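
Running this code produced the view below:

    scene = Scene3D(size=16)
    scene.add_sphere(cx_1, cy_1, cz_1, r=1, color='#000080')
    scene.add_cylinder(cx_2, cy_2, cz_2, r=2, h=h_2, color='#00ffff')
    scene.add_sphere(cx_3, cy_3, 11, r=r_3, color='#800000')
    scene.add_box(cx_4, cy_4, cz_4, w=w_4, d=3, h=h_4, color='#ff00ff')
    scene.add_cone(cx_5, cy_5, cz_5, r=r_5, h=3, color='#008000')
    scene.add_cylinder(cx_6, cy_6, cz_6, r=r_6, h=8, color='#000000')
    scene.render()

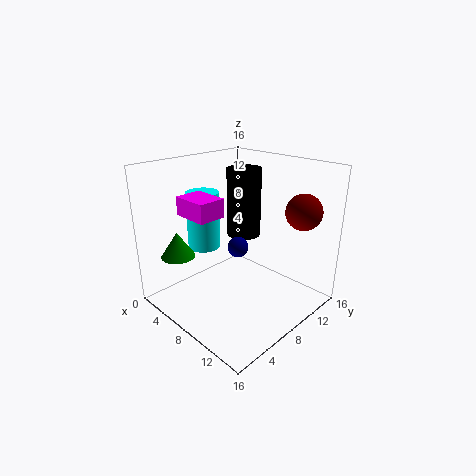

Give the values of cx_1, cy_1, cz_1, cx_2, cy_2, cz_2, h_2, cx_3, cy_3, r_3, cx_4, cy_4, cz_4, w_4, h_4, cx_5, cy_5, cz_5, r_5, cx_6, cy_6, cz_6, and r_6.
cx_1 = 11
cy_1 = 5
cz_1 = 9
cx_2 = 2
cy_2 = 8
cz_2 = 5
h_2 = 7
cx_3 = 13
cy_3 = 13
r_3 = 2
cx_4 = 4
cy_4 = 3
cz_4 = 11
w_4 = 4
h_4 = 2
cx_5 = 2
cy_5 = 4
cz_5 = 5
r_5 = 2
cx_6 = 6
cy_6 = 11
cz_6 = 7
r_6 = 2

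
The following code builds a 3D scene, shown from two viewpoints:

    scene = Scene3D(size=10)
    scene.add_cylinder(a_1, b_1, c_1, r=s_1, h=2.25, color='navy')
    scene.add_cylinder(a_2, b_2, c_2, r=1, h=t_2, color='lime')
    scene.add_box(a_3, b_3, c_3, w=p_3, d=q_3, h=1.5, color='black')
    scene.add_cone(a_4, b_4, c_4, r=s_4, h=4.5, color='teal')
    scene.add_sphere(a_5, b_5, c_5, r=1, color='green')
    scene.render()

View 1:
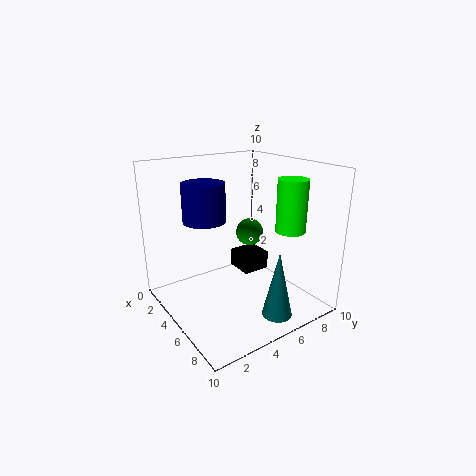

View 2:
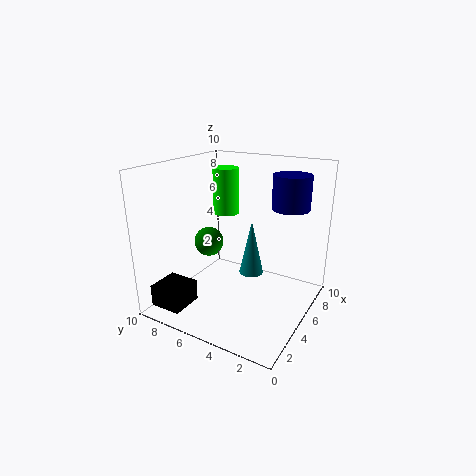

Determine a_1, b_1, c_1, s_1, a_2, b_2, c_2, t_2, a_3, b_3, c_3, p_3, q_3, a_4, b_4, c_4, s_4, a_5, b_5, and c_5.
a_1 = 6.25; b_1 = 1.75; c_1 = 7.25; s_1 = 1.25; a_2 = 7.5; b_2 = 7.5; c_2 = 5.75; t_2 = 3.5; a_3 = 0.75; b_3 = 7.25; c_3 = 0.5; p_3 = 2.25; q_3 = 2.25; a_4 = 8.5; b_4 = 5.75; c_4 = 0.5; s_4 = 1; a_5 = 4; b_5 = 6.75; c_5 = 4.75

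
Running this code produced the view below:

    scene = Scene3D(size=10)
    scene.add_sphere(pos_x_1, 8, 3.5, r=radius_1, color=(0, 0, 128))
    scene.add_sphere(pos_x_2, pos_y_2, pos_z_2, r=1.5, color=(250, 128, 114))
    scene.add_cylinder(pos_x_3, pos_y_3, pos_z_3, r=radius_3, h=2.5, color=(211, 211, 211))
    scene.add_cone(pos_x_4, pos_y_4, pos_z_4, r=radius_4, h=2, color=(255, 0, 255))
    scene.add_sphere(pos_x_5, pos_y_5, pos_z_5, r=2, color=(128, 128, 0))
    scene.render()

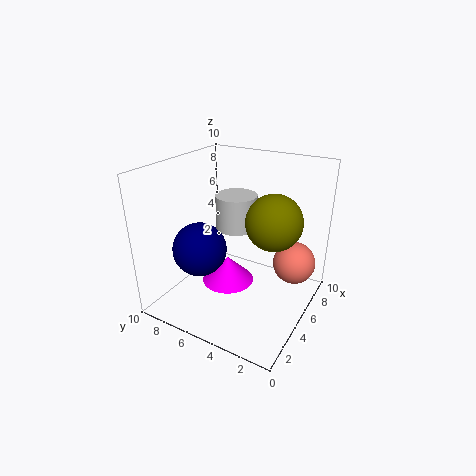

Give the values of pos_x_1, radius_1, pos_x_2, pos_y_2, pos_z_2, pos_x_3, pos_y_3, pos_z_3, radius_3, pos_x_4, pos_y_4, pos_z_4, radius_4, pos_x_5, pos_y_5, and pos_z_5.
pos_x_1 = 4.5
radius_1 = 2
pos_x_2 = 7
pos_y_2 = 1.5
pos_z_2 = 3
pos_x_3 = 6.5
pos_y_3 = 6
pos_z_3 = 5
radius_3 = 1.5
pos_x_4 = 6
pos_y_4 = 6.5
pos_z_4 = 0.5
radius_4 = 2
pos_x_5 = 6.5
pos_y_5 = 3
pos_z_5 = 6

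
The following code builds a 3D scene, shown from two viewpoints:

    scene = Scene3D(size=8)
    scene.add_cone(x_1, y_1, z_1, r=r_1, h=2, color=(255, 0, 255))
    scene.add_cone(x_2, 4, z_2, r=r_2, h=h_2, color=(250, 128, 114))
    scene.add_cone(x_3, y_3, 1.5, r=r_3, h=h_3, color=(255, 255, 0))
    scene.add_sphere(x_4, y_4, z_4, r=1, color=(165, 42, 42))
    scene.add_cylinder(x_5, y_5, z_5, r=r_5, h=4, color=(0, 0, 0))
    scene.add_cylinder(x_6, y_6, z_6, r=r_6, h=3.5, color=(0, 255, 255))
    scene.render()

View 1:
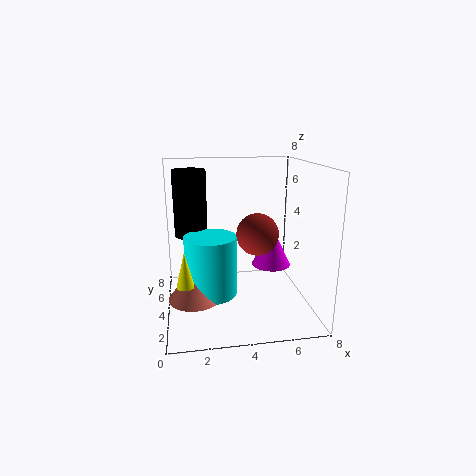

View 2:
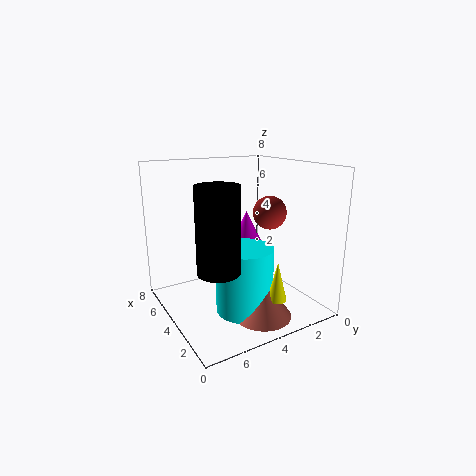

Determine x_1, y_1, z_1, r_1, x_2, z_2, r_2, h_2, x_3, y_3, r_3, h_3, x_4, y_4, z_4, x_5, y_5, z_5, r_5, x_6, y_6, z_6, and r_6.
x_1 = 5.5; y_1 = 2.5; z_1 = 3; r_1 = 1; x_2 = 1.5; z_2 = 0.5; r_2 = 1.5; h_2 = 2; x_3 = 1; y_3 = 3.5; r_3 = 0.5; h_3 = 2; x_4 = 4.5; y_4 = 1.5; z_4 = 5; x_5 = 1.5; y_5 = 6.5; z_5 = 3.5; r_5 = 1; x_6 = 2.5; y_6 = 4.5; z_6 = 0.5; r_6 = 1.5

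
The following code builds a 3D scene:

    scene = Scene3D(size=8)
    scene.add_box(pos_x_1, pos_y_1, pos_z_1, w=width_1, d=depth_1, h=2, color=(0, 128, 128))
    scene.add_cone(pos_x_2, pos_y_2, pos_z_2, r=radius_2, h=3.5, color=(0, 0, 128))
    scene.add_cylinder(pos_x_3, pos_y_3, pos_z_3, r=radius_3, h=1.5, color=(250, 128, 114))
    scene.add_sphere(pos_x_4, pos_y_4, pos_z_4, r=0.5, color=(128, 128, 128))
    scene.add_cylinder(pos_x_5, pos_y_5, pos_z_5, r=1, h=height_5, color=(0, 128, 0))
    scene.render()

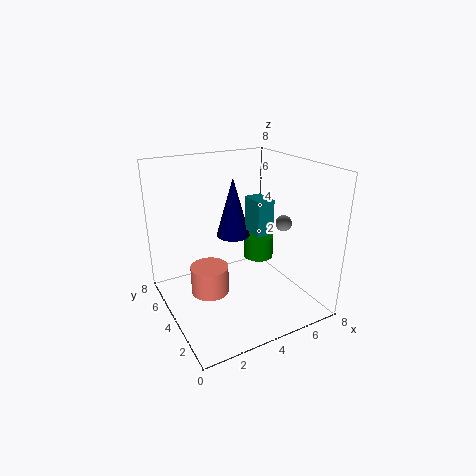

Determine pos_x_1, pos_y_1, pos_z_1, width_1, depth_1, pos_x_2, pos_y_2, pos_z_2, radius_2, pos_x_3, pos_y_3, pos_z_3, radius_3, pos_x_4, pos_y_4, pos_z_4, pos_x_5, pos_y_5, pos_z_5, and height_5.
pos_x_1 = 5
pos_y_1 = 3.5
pos_z_1 = 4
width_1 = 1
depth_1 = 1.5
pos_x_2 = 4.5
pos_y_2 = 5.5
pos_z_2 = 3.5
radius_2 = 1
pos_x_3 = 2
pos_y_3 = 3.5
pos_z_3 = 1.5
radius_3 = 1
pos_x_4 = 7.5
pos_y_4 = 4.5
pos_z_4 = 4
pos_x_5 = 7
pos_y_5 = 6.5
pos_z_5 = 1
height_5 = 1.5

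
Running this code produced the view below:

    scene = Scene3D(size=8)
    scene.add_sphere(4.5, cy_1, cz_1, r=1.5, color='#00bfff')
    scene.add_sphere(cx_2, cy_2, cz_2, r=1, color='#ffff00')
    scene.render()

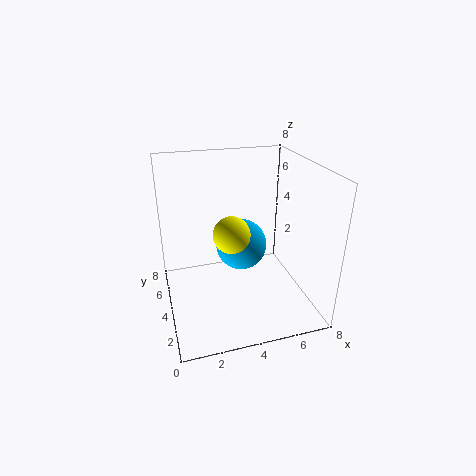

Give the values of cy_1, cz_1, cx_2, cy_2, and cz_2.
cy_1 = 5
cz_1 = 3
cx_2 = 3.5
cy_2 = 3.5
cz_2 = 4.5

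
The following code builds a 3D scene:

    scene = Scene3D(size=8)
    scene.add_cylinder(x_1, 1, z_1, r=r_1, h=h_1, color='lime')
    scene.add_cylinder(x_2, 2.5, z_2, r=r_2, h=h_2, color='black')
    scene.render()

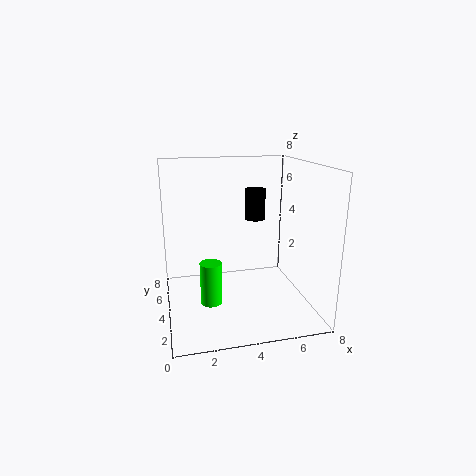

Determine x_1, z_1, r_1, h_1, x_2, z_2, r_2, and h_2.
x_1 = 2
z_1 = 2
r_1 = 0.5
h_1 = 2
x_2 = 4.5
z_2 = 5.5
r_2 = 0.5
h_2 = 1.5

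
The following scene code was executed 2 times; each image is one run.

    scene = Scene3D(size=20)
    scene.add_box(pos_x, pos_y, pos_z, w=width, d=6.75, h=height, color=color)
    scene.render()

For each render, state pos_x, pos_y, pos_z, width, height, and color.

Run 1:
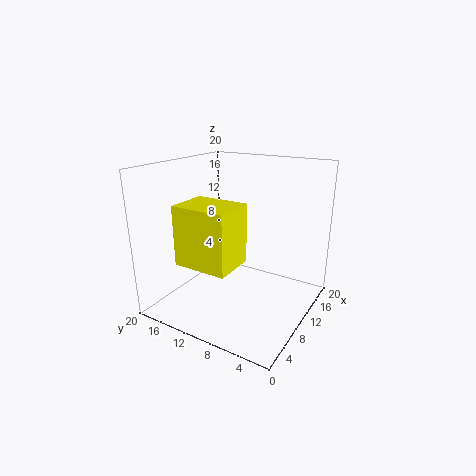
pos_x = 0.5; pos_y = 6.25; pos_z = 9.25; width = 5.25; height = 7.25; color = 'yellow'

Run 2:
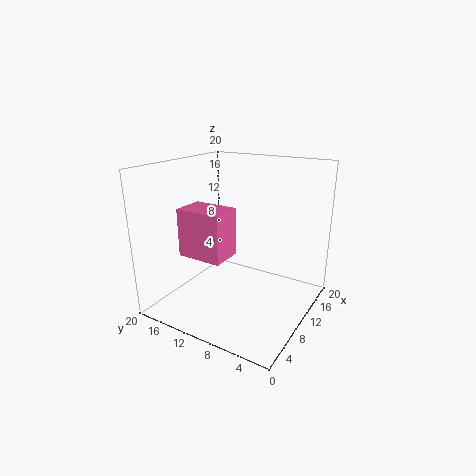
pos_x = 6.75; pos_y = 11.25; pos_z = 6.75; width = 4.75; height = 7; color = 'hotpink'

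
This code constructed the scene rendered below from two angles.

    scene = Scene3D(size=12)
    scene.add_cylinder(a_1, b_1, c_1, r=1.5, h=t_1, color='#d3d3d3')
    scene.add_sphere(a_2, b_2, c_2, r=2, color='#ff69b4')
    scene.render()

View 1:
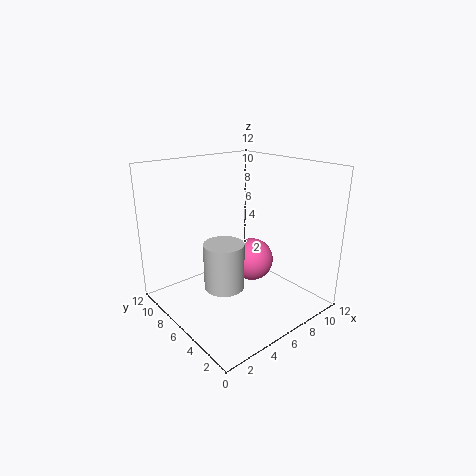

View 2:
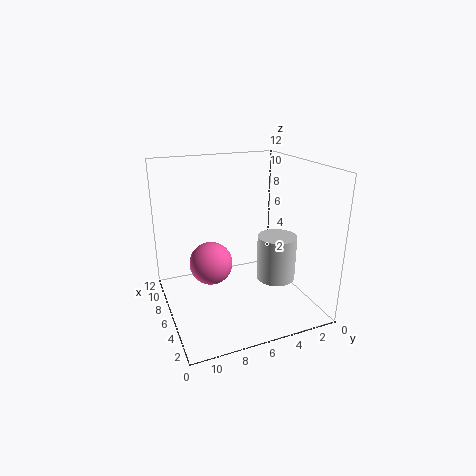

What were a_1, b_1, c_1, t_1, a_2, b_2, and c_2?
a_1 = 3; b_1 = 4; c_1 = 3.5; t_1 = 3.5; a_2 = 9; b_2 = 7.5; c_2 = 2.5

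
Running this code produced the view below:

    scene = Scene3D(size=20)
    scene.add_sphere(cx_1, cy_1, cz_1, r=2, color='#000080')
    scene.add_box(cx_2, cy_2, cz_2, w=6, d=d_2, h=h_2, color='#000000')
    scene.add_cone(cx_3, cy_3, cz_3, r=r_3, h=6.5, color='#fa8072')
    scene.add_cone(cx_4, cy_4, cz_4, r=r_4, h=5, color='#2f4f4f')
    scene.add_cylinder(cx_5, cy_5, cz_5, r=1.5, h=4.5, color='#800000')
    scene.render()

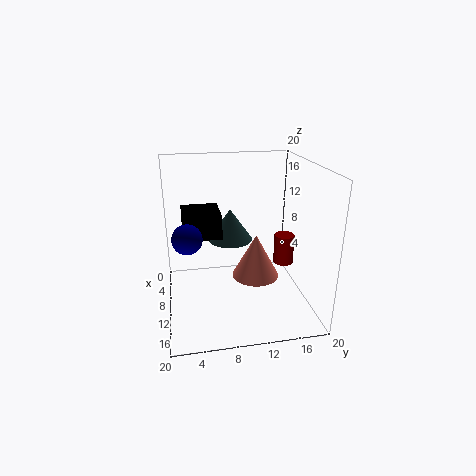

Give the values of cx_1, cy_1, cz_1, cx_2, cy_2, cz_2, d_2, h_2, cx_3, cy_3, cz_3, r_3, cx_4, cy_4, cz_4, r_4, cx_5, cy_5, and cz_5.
cx_1 = 11.5, cy_1 = 3, cz_1 = 11, cx_2 = 3, cy_2 = 2.5, cz_2 = 9.5, d_2 = 5.5, h_2 = 3.5, cx_3 = 8.5, cy_3 = 13, cz_3 = 3, r_3 = 3.5, cx_4 = 3.5, cy_4 = 10, cz_4 = 7, r_4 = 3.5, cx_5 = 8, cy_5 = 17.5, cz_5 = 4.5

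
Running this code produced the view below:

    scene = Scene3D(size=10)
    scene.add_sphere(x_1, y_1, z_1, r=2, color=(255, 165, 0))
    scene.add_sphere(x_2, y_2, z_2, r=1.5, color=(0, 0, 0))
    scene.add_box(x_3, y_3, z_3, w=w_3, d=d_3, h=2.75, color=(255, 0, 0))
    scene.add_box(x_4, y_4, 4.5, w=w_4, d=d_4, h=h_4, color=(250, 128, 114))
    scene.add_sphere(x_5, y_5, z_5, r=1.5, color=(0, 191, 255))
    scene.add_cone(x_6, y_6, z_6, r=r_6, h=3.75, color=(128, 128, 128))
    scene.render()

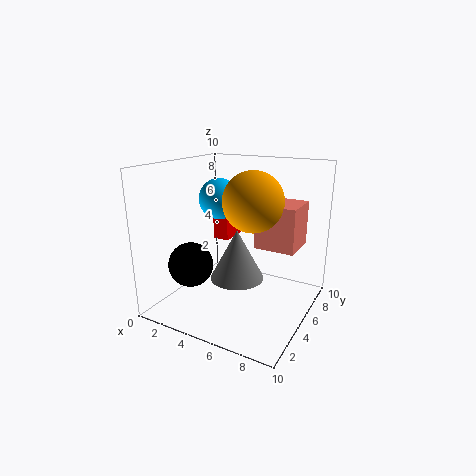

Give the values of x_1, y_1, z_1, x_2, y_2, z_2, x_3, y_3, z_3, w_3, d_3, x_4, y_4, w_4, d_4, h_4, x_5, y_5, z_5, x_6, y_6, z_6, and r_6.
x_1 = 6.25; y_1 = 4.75; z_1 = 7.75; x_2 = 2.75; y_2 = 2.5; z_2 = 3.5; x_3 = 2; y_3 = 6.5; z_3 = 4; w_3 = 1.25; d_3 = 2.25; x_4 = 6.25; y_4 = 5; w_4 = 2.75; d_4 = 2.75; h_4 = 3; x_5 = 2.75; y_5 = 6.25; z_5 = 7.25; x_6 = 4.5; y_6 = 5.75; z_6 = 1.5; r_6 = 2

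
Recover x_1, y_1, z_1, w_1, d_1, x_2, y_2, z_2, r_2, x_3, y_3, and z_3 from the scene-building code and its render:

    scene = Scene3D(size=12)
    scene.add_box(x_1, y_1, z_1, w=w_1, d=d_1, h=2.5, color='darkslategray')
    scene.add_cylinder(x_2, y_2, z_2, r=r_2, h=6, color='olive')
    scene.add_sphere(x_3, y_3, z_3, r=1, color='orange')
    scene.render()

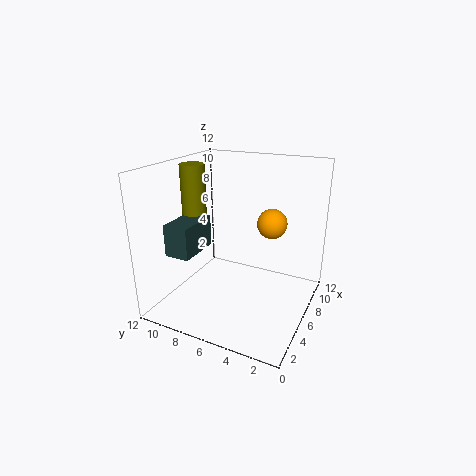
x_1 = 1.5, y_1 = 8, z_1 = 5.5, w_1 = 3.5, d_1 = 2, x_2 = 5, y_2 = 9.5, z_2 = 6, r_2 = 1, x_3 = 3, y_3 = 2, z_3 = 9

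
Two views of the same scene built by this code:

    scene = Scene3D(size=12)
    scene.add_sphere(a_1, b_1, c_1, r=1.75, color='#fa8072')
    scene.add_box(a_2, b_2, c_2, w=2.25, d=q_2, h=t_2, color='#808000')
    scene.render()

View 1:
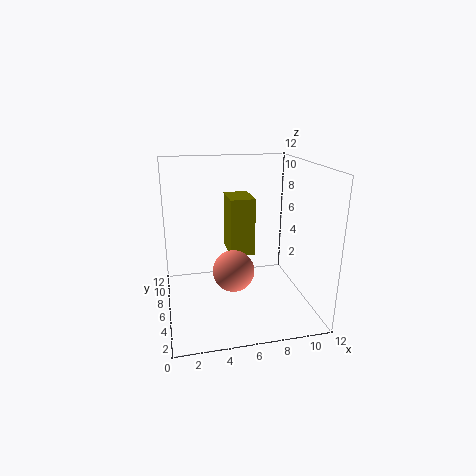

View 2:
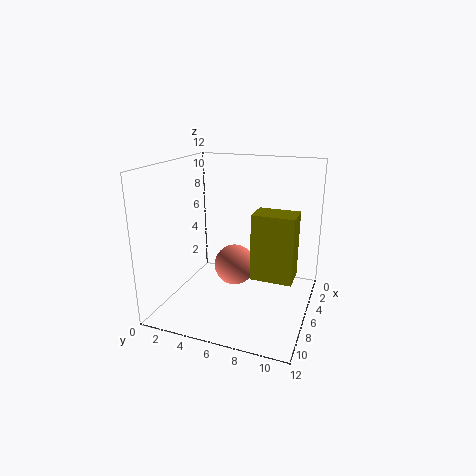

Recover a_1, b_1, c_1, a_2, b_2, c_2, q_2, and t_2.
a_1 = 5.5, b_1 = 5.5, c_1 = 3.25, a_2 = 5.75, b_2 = 7.75, c_2 = 3.5, q_2 = 3.25, t_2 = 5.25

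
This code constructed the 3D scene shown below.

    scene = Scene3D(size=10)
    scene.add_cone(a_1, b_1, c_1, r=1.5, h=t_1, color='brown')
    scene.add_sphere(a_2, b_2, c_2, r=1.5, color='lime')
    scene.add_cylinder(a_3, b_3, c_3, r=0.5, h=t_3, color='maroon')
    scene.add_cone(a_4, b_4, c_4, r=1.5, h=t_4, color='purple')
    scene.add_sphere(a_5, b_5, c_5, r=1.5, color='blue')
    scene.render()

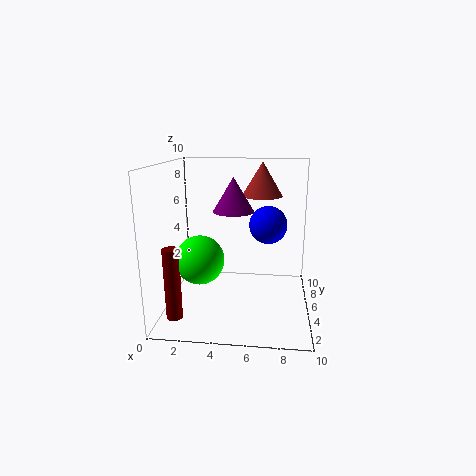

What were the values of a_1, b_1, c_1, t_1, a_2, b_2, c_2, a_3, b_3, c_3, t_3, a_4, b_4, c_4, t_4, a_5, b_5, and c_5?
a_1 = 6.5
b_1 = 7.5
c_1 = 7.5
t_1 = 2.5
a_2 = 3
b_2 = 2
c_2 = 4.5
a_3 = 1.5
b_3 = 1
c_3 = 1
t_3 = 4.5
a_4 = 4.5
b_4 = 6.5
c_4 = 6.5
t_4 = 2.5
a_5 = 7
b_5 = 8.5
c_5 = 5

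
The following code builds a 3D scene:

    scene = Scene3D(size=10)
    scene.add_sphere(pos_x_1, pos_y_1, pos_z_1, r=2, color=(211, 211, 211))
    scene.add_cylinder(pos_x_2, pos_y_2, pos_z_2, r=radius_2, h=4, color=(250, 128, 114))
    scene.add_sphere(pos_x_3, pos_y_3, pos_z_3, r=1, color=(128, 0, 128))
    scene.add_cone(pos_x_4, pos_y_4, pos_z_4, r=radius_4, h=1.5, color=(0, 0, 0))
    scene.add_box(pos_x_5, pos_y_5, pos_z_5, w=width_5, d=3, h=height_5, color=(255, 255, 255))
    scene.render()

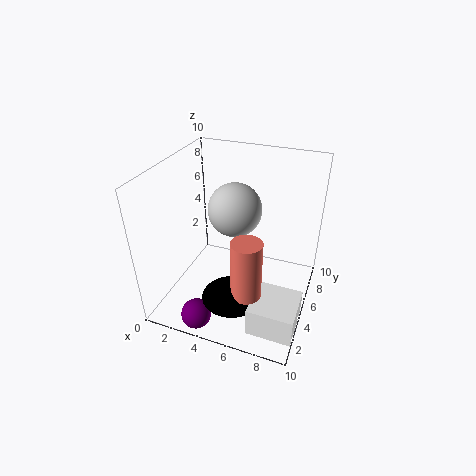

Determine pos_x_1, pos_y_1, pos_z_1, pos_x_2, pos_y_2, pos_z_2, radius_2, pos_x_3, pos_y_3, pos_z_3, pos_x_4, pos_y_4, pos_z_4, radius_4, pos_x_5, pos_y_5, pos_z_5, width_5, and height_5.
pos_x_1 = 4
pos_y_1 = 7
pos_z_1 = 6
pos_x_2 = 6.5
pos_y_2 = 2.5
pos_z_2 = 2.5
radius_2 = 1
pos_x_3 = 3.5
pos_y_3 = 1
pos_z_3 = 1
pos_x_4 = 5.5
pos_y_4 = 2.5
pos_z_4 = 2
radius_4 = 2
pos_x_5 = 7
pos_y_5 = 1
pos_z_5 = 0.5
width_5 = 3
height_5 = 2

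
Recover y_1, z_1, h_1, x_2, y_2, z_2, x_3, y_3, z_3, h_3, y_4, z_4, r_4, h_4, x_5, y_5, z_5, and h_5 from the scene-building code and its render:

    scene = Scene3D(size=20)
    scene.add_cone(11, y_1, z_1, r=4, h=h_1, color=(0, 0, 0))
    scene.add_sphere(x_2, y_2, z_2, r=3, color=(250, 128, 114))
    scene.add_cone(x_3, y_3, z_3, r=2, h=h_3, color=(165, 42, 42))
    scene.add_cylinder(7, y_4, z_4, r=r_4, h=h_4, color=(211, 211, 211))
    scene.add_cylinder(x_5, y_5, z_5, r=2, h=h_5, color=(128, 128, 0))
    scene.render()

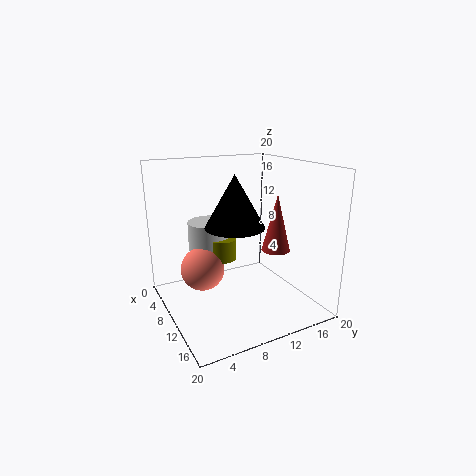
y_1 = 9
z_1 = 12
h_1 = 7
x_2 = 9
y_2 = 5
z_2 = 6
x_3 = 12
y_3 = 15
z_3 = 8
h_3 = 8
y_4 = 7
z_4 = 8
r_4 = 3
h_4 = 4
x_5 = 9
y_5 = 8
z_5 = 7
h_5 = 3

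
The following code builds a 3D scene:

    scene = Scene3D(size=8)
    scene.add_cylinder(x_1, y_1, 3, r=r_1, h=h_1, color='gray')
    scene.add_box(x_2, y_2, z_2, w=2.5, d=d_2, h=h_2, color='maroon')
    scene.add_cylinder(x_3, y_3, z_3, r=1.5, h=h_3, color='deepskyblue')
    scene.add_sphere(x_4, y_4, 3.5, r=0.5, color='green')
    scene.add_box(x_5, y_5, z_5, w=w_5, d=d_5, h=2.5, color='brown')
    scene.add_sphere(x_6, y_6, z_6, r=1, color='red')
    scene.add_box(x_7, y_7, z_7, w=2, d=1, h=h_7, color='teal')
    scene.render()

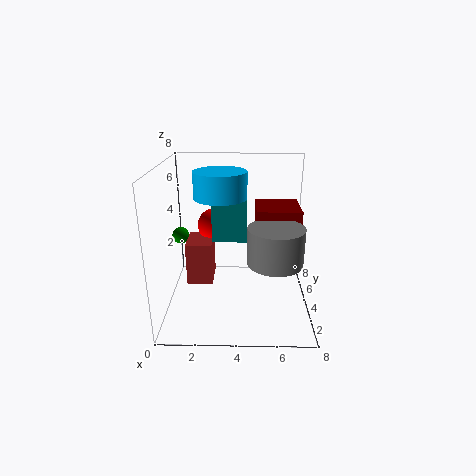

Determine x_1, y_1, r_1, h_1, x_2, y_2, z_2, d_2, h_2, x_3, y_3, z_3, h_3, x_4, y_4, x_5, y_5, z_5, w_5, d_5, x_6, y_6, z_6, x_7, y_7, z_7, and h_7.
x_1 = 6
y_1 = 3
r_1 = 1.5
h_1 = 2
x_2 = 5
y_2 = 4
z_2 = 4
d_2 = 2.5
h_2 = 1.5
x_3 = 3
y_3 = 5
z_3 = 6
h_3 = 1.5
x_4 = 0.5
y_4 = 5.5
x_5 = 1
y_5 = 4
z_5 = 1
w_5 = 1.5
d_5 = 2
x_6 = 2.5
y_6 = 6
z_6 = 4
x_7 = 2.5
y_7 = 4.5
z_7 = 3.5
h_7 = 2.5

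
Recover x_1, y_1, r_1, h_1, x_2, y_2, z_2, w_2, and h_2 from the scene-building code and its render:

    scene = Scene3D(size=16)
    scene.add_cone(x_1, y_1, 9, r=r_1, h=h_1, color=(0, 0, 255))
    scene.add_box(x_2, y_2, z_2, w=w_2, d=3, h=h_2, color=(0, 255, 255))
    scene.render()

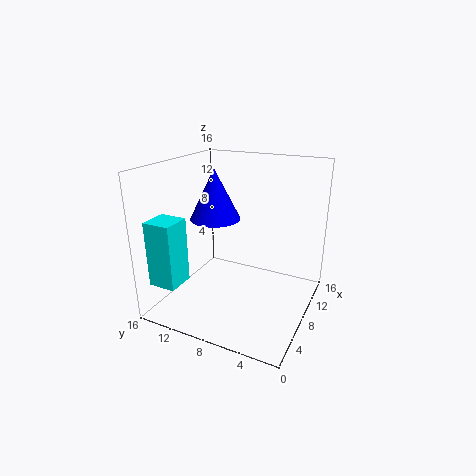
x_1 = 10; y_1 = 12; r_1 = 3; h_1 = 6; x_2 = 1; y_2 = 12; z_2 = 4; w_2 = 3; h_2 = 7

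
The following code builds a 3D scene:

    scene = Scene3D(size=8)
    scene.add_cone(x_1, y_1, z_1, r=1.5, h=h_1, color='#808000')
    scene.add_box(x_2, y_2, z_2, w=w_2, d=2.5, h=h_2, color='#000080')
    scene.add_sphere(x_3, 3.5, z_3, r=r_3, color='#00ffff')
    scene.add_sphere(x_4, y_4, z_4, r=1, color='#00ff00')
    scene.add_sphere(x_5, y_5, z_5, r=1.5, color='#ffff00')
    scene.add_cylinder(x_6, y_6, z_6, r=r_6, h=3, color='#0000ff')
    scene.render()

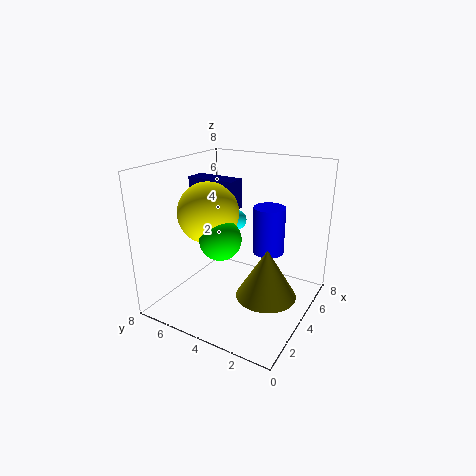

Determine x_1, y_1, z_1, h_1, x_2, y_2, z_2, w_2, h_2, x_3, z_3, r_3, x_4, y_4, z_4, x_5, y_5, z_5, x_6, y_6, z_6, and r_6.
x_1 = 2.5, y_1 = 1.5, z_1 = 2, h_1 = 2.5, x_2 = 2.5, y_2 = 3.5, z_2 = 6, w_2 = 1, h_2 = 1.5, x_3 = 3, z_3 = 5.5, r_3 = 0.5, x_4 = 1.5, y_4 = 3.5, z_4 = 5, x_5 = 2, y_5 = 4.5, z_5 = 6, x_6 = 7, y_6 = 3.5, z_6 = 2, r_6 = 1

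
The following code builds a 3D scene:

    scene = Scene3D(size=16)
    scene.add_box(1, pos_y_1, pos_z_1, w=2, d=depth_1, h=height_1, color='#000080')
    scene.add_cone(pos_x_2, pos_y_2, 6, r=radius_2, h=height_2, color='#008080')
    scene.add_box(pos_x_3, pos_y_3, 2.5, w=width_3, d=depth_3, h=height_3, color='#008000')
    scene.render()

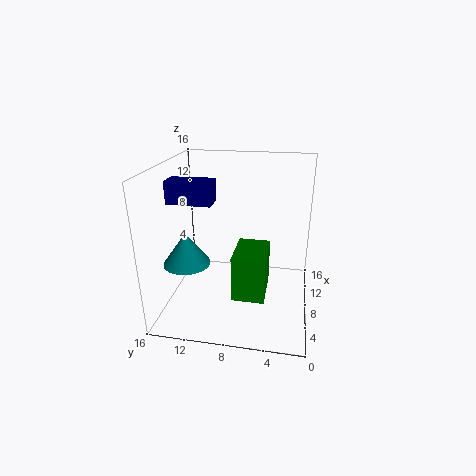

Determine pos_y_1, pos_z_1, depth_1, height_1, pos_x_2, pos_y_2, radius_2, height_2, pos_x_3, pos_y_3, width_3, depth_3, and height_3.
pos_y_1 = 9, pos_z_1 = 14, depth_1 = 4, height_1 = 2, pos_x_2 = 5, pos_y_2 = 13, radius_2 = 2.5, height_2 = 3.5, pos_x_3 = 4, pos_y_3 = 4.5, width_3 = 5, depth_3 = 3.5, height_3 = 5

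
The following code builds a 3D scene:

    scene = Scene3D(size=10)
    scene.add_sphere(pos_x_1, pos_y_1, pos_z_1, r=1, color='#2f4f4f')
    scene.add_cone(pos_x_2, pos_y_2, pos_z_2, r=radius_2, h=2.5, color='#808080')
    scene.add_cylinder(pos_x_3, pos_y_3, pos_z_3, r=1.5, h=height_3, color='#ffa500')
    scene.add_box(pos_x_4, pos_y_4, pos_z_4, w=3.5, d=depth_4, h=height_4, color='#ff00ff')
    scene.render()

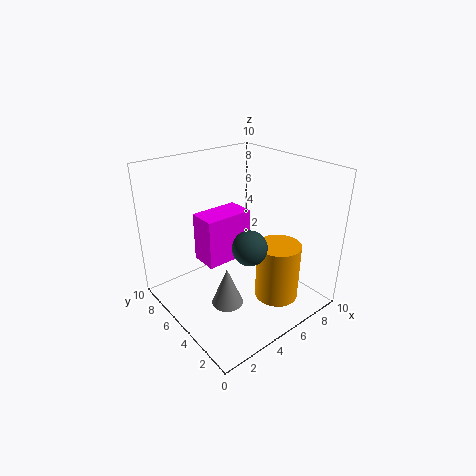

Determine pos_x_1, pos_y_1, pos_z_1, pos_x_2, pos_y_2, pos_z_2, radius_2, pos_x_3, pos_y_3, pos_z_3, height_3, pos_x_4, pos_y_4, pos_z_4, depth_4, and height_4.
pos_x_1 = 3, pos_y_1 = 1.5, pos_z_1 = 6.5, pos_x_2 = 2.5, pos_y_2 = 3, pos_z_2 = 2, radius_2 = 1, pos_x_3 = 6.5, pos_y_3 = 2.5, pos_z_3 = 1, height_3 = 4, pos_x_4 = 3, pos_y_4 = 5.5, pos_z_4 = 3, depth_4 = 2, height_4 = 3.5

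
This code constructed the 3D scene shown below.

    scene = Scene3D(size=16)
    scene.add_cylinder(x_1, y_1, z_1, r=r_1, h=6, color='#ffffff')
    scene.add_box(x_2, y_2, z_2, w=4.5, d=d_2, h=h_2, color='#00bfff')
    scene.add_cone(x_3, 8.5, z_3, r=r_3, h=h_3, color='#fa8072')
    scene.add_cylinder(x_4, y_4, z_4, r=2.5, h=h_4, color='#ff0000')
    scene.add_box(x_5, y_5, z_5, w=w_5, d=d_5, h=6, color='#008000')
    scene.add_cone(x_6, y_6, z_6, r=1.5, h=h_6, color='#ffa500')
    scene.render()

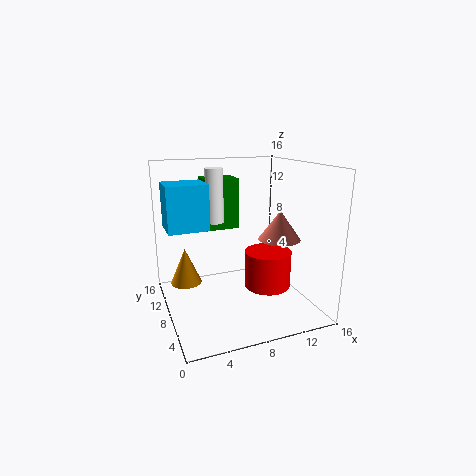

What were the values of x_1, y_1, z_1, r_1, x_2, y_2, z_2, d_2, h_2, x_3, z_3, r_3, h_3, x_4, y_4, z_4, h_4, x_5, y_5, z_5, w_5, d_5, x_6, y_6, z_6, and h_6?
x_1 = 6
y_1 = 10
z_1 = 9.5
r_1 = 1
x_2 = 0.5
y_2 = 8.5
z_2 = 9
d_2 = 4
h_2 = 5
x_3 = 13.5
z_3 = 7
r_3 = 2.5
h_3 = 3.5
x_4 = 10.5
y_4 = 5.5
z_4 = 3
h_4 = 4
x_5 = 5.5
y_5 = 11.5
z_5 = 8
w_5 = 4
d_5 = 3.5
x_6 = 1.5
y_6 = 5.5
z_6 = 5
h_6 = 3.5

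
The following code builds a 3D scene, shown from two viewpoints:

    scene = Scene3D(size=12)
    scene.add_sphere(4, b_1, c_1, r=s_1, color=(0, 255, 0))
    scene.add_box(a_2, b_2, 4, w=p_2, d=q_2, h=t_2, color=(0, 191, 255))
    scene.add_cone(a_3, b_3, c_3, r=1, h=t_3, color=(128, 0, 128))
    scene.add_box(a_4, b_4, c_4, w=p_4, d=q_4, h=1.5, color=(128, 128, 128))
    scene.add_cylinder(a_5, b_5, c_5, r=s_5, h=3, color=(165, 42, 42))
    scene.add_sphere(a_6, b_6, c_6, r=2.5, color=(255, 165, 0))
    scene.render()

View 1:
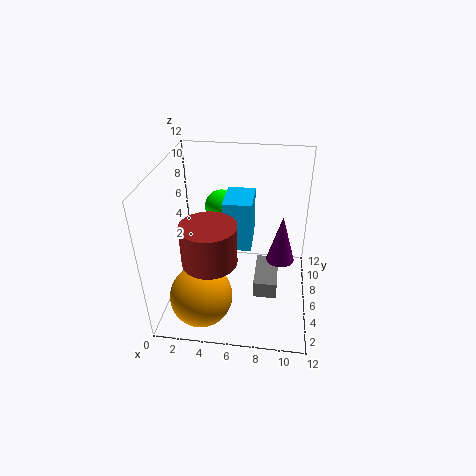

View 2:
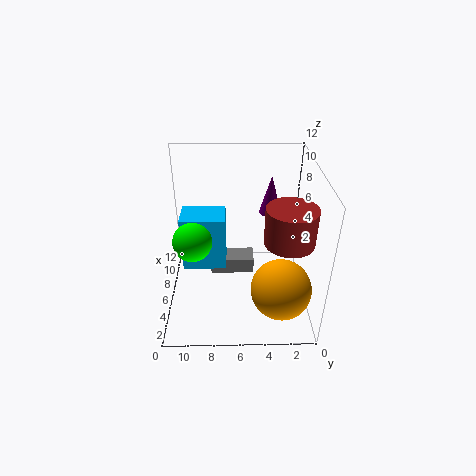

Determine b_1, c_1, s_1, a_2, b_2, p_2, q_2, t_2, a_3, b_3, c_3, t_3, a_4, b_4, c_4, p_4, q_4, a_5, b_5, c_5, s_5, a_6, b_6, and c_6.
b_1 = 9.5, c_1 = 7, s_1 = 1.5, a_2 = 4.5, b_2 = 7, p_2 = 2.5, q_2 = 3.5, t_2 = 4.5, a_3 = 9.5, b_3 = 3, c_3 = 6.5, t_3 = 3.5, a_4 = 7.5, b_4 = 4.5, c_4 = 1, p_4 = 2, q_4 = 4, a_5 = 4.5, b_5 = 2, c_5 = 6.5, s_5 = 2, a_6 = 3.5, b_6 = 2.5, c_6 = 2.5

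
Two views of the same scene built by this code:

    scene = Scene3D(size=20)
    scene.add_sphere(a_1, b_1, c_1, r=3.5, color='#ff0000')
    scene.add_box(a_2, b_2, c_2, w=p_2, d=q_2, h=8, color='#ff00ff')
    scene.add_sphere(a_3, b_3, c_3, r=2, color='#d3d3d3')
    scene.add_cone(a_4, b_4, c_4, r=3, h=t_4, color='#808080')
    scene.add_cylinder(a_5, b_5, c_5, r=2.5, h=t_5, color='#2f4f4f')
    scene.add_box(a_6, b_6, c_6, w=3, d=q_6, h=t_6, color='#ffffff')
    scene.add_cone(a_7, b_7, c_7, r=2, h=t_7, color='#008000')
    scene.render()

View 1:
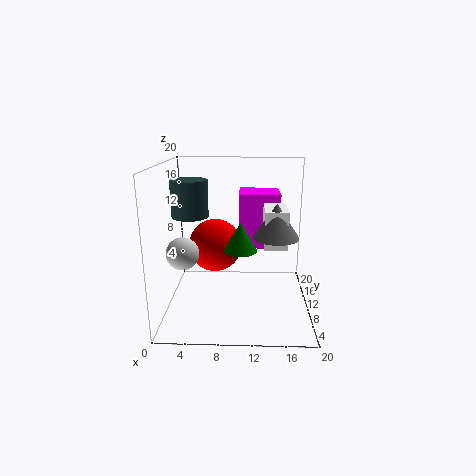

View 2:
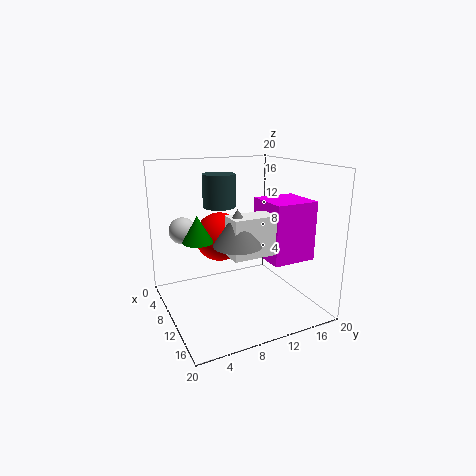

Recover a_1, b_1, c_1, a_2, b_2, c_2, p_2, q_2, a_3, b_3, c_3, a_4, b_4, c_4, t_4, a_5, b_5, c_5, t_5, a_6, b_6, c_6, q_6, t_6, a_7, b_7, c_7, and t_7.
a_1 = 7
b_1 = 8.5
c_1 = 9.5
a_2 = 10
b_2 = 12.5
c_2 = 7.5
p_2 = 6
q_2 = 6
a_3 = 3.5
b_3 = 4
c_3 = 10
a_4 = 15
b_4 = 7.5
c_4 = 11
t_4 = 4.5
a_5 = 3.5
b_5 = 10
c_5 = 13
t_5 = 5
a_6 = 13.5
b_6 = 6.5
c_6 = 9.5
q_6 = 5.5
t_6 = 5
a_7 = 10.5
b_7 = 4
c_7 = 10.5
t_7 = 3.5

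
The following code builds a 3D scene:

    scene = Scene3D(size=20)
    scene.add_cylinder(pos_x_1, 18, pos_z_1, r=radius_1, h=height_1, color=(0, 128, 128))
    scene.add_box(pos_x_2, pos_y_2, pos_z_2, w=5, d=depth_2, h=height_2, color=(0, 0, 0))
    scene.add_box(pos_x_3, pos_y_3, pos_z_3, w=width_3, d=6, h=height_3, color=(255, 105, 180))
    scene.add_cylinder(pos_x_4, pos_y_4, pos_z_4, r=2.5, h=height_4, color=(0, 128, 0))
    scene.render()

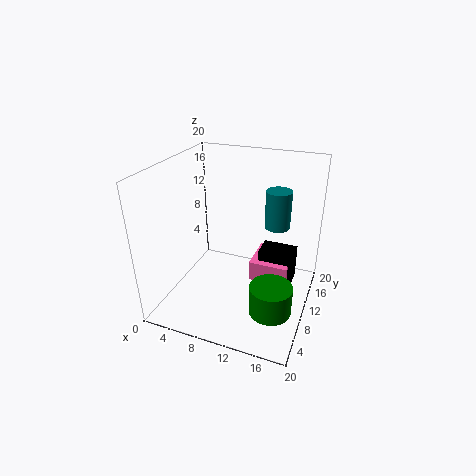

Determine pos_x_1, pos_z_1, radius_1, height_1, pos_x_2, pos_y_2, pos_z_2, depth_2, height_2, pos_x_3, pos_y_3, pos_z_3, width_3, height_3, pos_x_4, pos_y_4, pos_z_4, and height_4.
pos_x_1 = 13.5, pos_z_1 = 8.5, radius_1 = 2, height_1 = 6, pos_x_2 = 12.5, pos_y_2 = 11.5, pos_z_2 = 2.5, depth_2 = 3.5, height_2 = 5, pos_x_3 = 11.5, pos_y_3 = 10.5, pos_z_3 = 3, width_3 = 5.5, height_3 = 3, pos_x_4 = 17, pos_y_4 = 2.5, pos_z_4 = 5.5, height_4 = 3.5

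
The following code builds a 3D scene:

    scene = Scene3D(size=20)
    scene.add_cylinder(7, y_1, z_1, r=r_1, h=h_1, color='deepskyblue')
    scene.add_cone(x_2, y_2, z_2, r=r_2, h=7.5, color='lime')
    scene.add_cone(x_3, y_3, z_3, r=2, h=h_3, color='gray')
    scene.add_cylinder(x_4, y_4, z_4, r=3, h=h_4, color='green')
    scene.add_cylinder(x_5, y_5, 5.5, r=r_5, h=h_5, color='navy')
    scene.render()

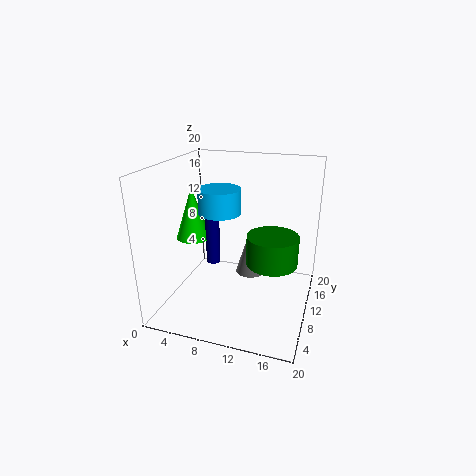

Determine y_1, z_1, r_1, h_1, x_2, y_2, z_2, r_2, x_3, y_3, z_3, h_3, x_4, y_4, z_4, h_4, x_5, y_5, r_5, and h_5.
y_1 = 11, z_1 = 13, r_1 = 3, h_1 = 3.5, x_2 = 3, y_2 = 10.5, z_2 = 9, r_2 = 2.5, x_3 = 12, y_3 = 9.5, z_3 = 5.5, h_3 = 6.5, x_4 = 16, y_4 = 4.5, z_4 = 10, h_4 = 3.5, x_5 = 6, y_5 = 10.5, r_5 = 1, h_5 = 9.5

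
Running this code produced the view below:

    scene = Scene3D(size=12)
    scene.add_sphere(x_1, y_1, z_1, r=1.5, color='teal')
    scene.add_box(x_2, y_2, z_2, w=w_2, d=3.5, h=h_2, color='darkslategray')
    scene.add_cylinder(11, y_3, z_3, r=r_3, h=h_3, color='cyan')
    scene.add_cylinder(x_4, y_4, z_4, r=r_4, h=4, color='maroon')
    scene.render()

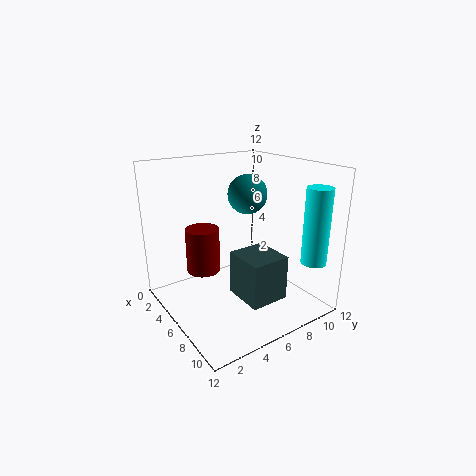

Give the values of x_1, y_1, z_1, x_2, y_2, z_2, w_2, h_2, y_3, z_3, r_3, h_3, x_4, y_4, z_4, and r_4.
x_1 = 7.25
y_1 = 6
z_1 = 10
x_2 = 4.75
y_2 = 6
z_2 = 0.25
w_2 = 3.75
h_2 = 4
y_3 = 9.75
z_3 = 4.75
r_3 = 1
h_3 = 6
x_4 = 3
y_4 = 4.25
z_4 = 2.25
r_4 = 1.5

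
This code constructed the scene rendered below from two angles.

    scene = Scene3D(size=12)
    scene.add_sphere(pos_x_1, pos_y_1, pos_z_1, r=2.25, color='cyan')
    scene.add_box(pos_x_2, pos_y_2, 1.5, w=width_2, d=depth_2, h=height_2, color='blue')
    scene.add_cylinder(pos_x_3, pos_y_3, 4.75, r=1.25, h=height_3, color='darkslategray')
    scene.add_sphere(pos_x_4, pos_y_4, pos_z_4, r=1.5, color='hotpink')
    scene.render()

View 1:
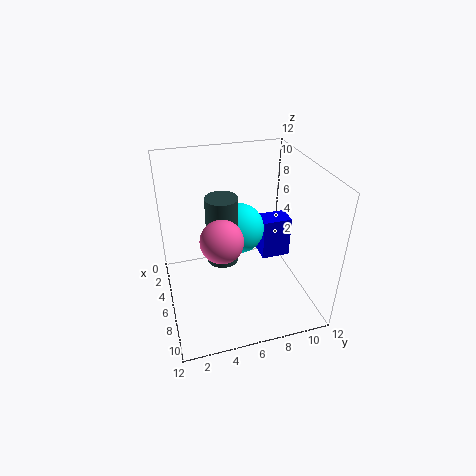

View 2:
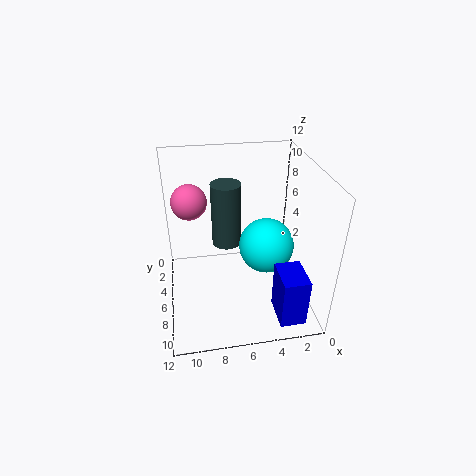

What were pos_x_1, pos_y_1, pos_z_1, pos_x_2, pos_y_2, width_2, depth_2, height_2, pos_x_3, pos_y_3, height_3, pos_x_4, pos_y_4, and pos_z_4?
pos_x_1 = 3.75, pos_y_1 = 6.75, pos_z_1 = 5.5, pos_x_2 = 1.75, pos_y_2 = 9.25, width_2 = 2, depth_2 = 2.75, height_2 = 4, pos_x_3 = 6.75, pos_y_3 = 4.5, height_3 = 5.5, pos_x_4 = 9.75, pos_y_4 = 3.75, pos_z_4 = 8.5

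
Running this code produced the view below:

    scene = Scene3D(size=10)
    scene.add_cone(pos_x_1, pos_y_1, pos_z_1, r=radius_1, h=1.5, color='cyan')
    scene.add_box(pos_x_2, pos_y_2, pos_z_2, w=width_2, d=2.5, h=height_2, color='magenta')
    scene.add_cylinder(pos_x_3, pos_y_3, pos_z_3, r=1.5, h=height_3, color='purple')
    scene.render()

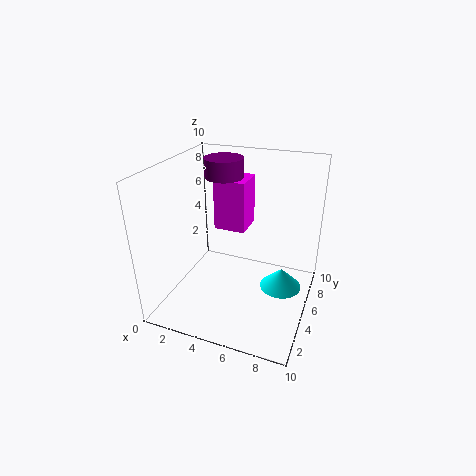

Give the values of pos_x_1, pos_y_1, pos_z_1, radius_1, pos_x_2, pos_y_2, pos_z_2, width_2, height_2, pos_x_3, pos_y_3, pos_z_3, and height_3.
pos_x_1 = 8, pos_y_1 = 6, pos_z_1 = 1, radius_1 = 1.5, pos_x_2 = 2, pos_y_2 = 7.5, pos_z_2 = 4, width_2 = 2.5, height_2 = 4, pos_x_3 = 2.5, pos_y_3 = 8.5, pos_z_3 = 8, height_3 = 1.5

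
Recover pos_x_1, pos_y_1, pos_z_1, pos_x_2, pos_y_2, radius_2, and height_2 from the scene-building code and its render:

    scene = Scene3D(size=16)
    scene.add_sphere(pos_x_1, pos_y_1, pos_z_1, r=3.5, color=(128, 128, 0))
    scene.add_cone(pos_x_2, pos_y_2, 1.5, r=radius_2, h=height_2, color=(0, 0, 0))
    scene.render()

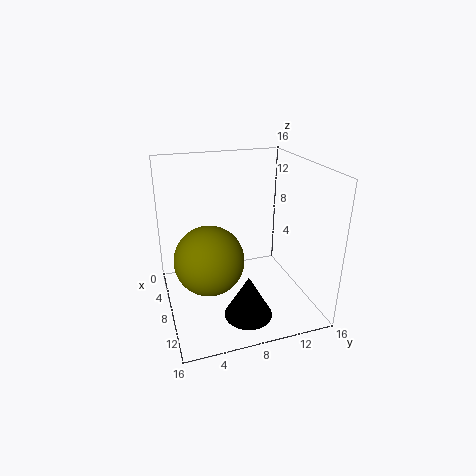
pos_x_1 = 11, pos_y_1 = 4, pos_z_1 = 7.5, pos_x_2 = 13, pos_y_2 = 7.5, radius_2 = 2.5, height_2 = 4.5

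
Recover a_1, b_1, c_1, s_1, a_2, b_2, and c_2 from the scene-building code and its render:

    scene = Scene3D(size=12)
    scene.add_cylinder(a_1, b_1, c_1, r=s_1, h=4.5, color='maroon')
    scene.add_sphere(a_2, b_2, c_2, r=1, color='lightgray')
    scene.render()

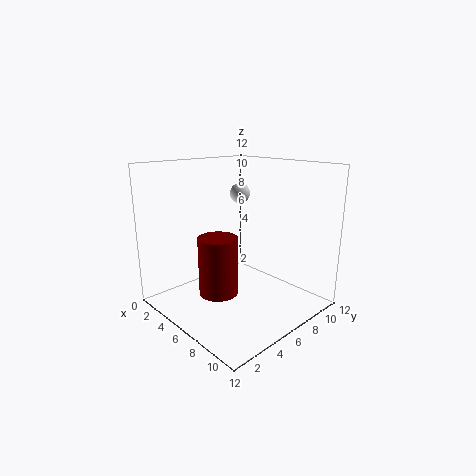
a_1 = 7, b_1 = 3, c_1 = 2.5, s_1 = 1.5, a_2 = 1.5, b_2 = 10.5, c_2 = 8.5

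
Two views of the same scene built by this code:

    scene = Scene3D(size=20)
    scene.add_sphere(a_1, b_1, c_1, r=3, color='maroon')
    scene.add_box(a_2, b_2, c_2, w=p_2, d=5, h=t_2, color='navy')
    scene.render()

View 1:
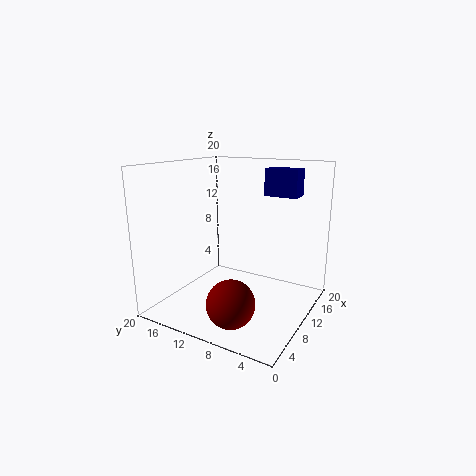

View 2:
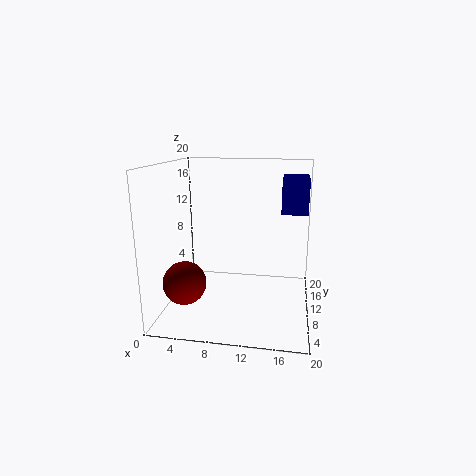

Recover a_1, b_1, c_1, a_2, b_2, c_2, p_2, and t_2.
a_1 = 3
b_1 = 7
c_1 = 4
a_2 = 16
b_2 = 4
c_2 = 15
p_2 = 3
t_2 = 4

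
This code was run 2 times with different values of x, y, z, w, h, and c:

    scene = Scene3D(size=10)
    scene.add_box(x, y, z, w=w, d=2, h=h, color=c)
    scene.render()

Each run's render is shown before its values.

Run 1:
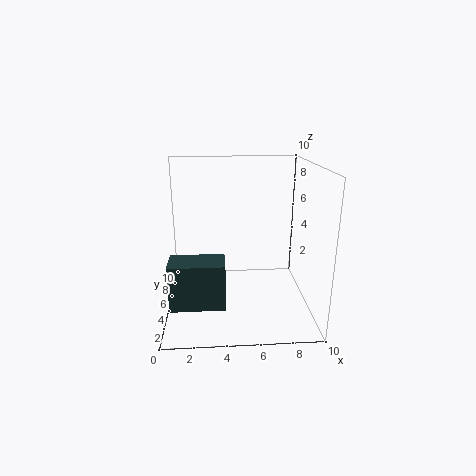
x = 0.5
y = 1.5
z = 1.5
w = 3.5
h = 3
c = 'darkslategray'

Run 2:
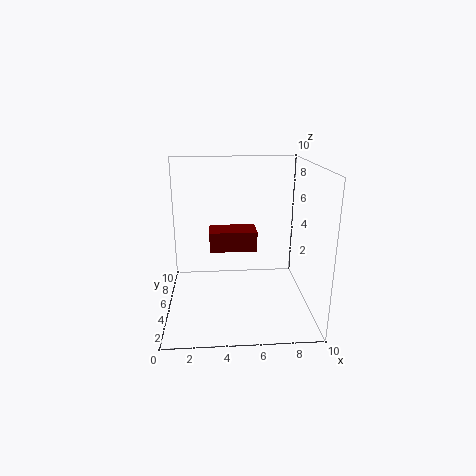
x = 3
y = 6
z = 3.5
w = 3.5
h = 1.5
c = 'maroon'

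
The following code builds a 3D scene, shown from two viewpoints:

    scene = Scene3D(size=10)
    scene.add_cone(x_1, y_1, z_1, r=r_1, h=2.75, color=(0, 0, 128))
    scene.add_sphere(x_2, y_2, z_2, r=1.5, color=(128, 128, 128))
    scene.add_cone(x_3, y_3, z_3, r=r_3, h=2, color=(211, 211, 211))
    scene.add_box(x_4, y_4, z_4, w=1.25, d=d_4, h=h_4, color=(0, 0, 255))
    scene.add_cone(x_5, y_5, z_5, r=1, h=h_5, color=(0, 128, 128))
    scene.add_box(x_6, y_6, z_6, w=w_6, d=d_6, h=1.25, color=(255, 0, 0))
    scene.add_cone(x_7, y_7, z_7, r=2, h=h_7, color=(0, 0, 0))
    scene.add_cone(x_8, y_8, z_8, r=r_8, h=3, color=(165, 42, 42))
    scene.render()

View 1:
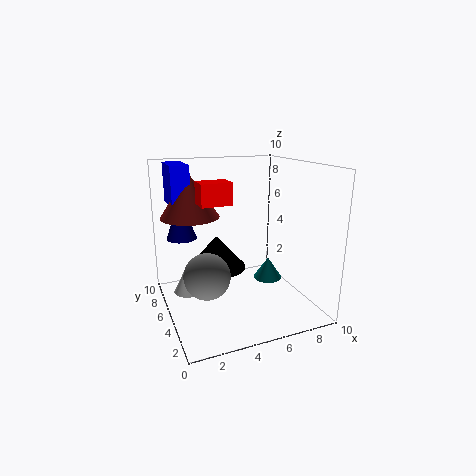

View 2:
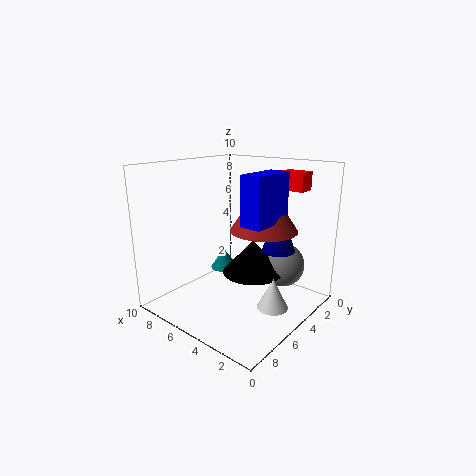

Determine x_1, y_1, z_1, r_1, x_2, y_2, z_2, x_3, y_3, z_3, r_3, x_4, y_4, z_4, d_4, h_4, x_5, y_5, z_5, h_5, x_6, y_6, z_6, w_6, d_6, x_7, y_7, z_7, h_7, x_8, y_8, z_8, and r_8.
x_1 = 1.25, y_1 = 5.75, z_1 = 5.25, r_1 = 1, x_2 = 2.25, y_2 = 3.5, z_2 = 3.25, x_3 = 1.5, y_3 = 5.75, z_3 = 1.25, r_3 = 1, x_4 = 0.75, y_4 = 5.75, z_4 = 7.25, d_4 = 2.75, h_4 = 2.75, x_5 = 7, y_5 = 4.25, z_5 = 2, h_5 = 1.5, x_6 = 1.5, y_6 = 1.5, z_6 = 8.25, w_6 = 1.75, d_6 = 1.25, x_7 = 3.5, y_7 = 5.25, z_7 = 3, h_7 = 2.25, x_8 = 2, y_8 = 6.25, z_8 = 6.5, r_8 = 2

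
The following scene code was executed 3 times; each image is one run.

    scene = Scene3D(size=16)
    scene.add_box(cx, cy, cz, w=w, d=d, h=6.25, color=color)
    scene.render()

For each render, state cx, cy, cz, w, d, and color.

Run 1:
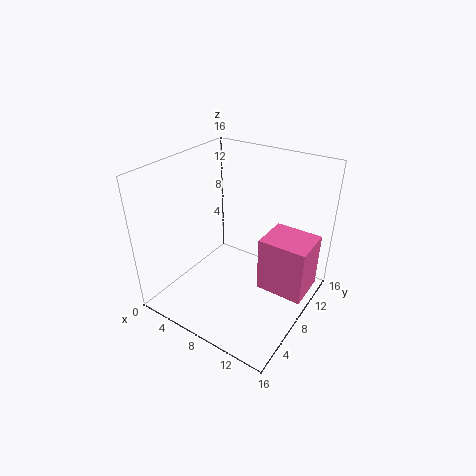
cx = 10.75, cy = 7.75, cz = 2.5, w = 5.25, d = 4.5, color = 'hotpink'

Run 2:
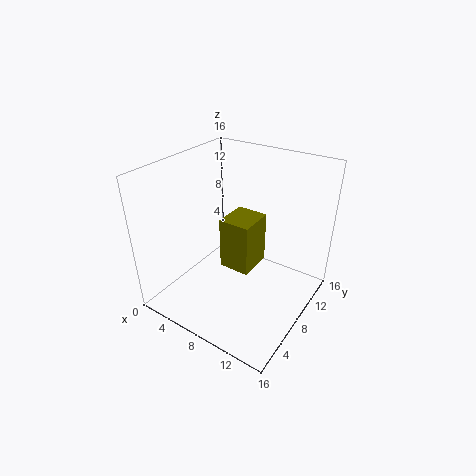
cx = 5.25, cy = 8.25, cz = 3, w = 3.75, d = 4.25, color = 'olive'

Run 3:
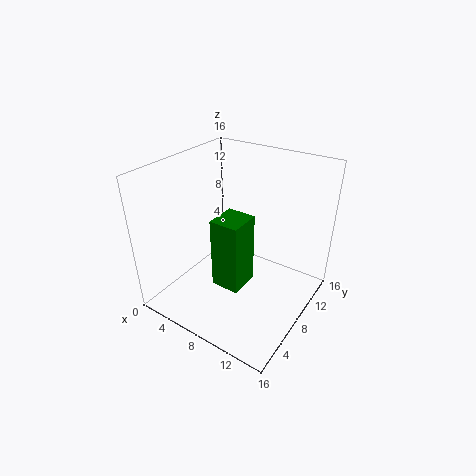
cx = 10.5, cy = 0.25, cz = 8.25, w = 2.5, d = 2.75, color = 'green'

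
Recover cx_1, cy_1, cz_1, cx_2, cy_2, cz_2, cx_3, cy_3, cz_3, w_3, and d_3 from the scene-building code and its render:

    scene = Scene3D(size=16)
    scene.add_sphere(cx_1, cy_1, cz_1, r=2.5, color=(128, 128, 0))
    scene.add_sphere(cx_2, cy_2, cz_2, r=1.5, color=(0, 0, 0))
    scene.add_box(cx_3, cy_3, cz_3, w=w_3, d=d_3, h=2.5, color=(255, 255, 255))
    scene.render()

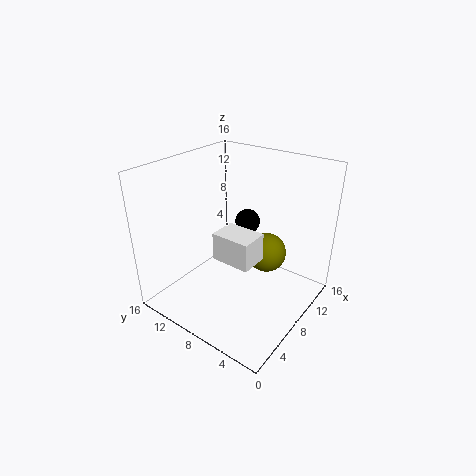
cx_1 = 13.5, cy_1 = 7.5, cz_1 = 3.5, cx_2 = 12, cy_2 = 9.5, cz_2 = 8, cx_3 = 1, cy_3 = 2, cz_3 = 10, w_3 = 2.5, d_3 = 3.5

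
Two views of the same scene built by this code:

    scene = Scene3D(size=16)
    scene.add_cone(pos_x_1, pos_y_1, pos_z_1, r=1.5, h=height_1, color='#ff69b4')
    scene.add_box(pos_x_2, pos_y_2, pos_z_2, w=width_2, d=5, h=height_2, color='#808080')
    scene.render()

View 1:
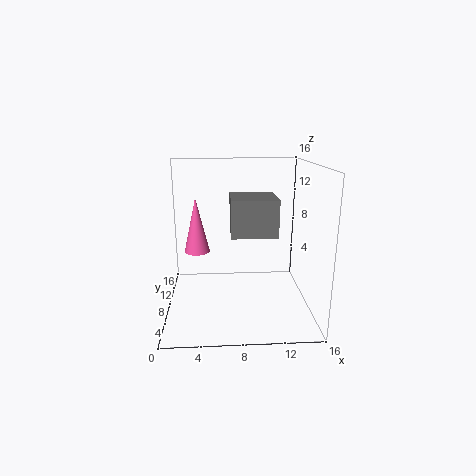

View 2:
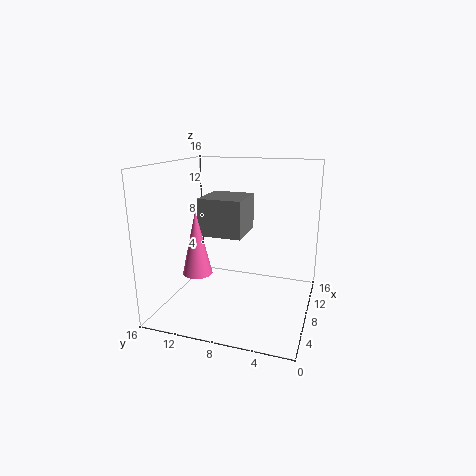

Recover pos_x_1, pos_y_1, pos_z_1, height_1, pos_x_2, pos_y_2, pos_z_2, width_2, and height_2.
pos_x_1 = 3.25, pos_y_1 = 10.75, pos_z_1 = 5.5, height_1 = 6.5, pos_x_2 = 7.25, pos_y_2 = 7.5, pos_z_2 = 8, width_2 = 5.25, height_2 = 4.25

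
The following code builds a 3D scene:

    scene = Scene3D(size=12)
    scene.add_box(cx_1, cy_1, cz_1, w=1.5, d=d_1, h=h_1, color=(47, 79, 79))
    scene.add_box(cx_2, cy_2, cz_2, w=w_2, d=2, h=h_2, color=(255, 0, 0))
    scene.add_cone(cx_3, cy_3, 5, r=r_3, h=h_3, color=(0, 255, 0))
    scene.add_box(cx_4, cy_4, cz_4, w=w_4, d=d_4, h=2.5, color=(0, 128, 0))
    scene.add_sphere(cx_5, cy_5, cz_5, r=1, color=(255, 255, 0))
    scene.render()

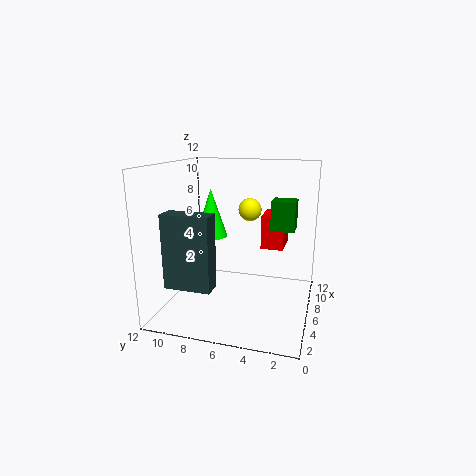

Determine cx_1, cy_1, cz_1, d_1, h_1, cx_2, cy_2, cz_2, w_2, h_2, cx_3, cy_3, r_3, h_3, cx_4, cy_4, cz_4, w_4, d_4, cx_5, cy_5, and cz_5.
cx_1 = 0.5, cy_1 = 6.5, cz_1 = 3.5, d_1 = 3.5, h_1 = 5.5, cx_2 = 8, cy_2 = 2.5, cz_2 = 4.5, w_2 = 3, h_2 = 3, cx_3 = 9, cy_3 = 9.5, r_3 = 1.5, h_3 = 4.5, cx_4 = 7, cy_4 = 1.5, cz_4 = 6.5, w_4 = 2, d_4 = 2, cx_5 = 8, cy_5 = 5.5, cz_5 = 8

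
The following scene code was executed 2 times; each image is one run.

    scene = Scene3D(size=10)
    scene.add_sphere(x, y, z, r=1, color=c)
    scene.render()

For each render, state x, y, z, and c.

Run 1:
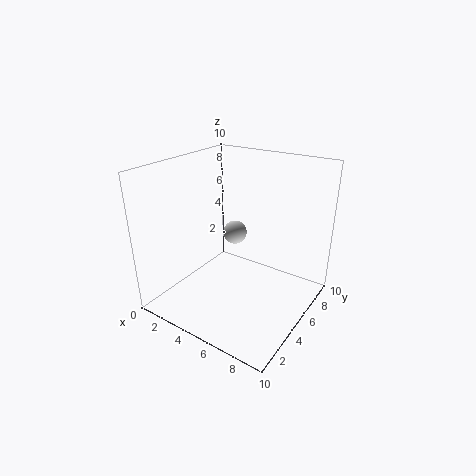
x = 2; y = 9; z = 3; c = 'lightgray'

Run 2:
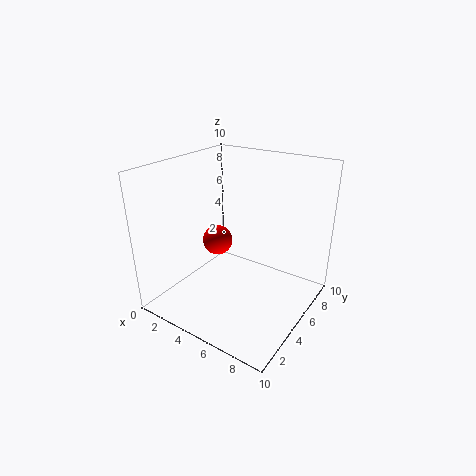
x = 4; y = 4; z = 5; c = 'red'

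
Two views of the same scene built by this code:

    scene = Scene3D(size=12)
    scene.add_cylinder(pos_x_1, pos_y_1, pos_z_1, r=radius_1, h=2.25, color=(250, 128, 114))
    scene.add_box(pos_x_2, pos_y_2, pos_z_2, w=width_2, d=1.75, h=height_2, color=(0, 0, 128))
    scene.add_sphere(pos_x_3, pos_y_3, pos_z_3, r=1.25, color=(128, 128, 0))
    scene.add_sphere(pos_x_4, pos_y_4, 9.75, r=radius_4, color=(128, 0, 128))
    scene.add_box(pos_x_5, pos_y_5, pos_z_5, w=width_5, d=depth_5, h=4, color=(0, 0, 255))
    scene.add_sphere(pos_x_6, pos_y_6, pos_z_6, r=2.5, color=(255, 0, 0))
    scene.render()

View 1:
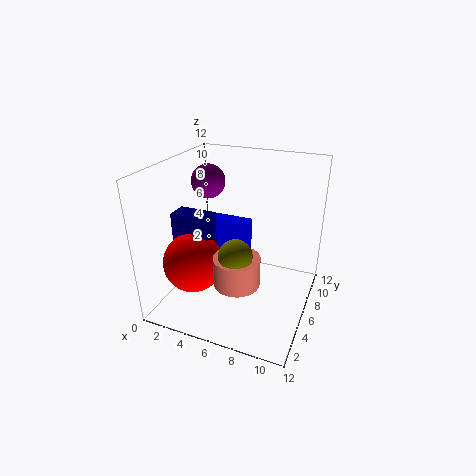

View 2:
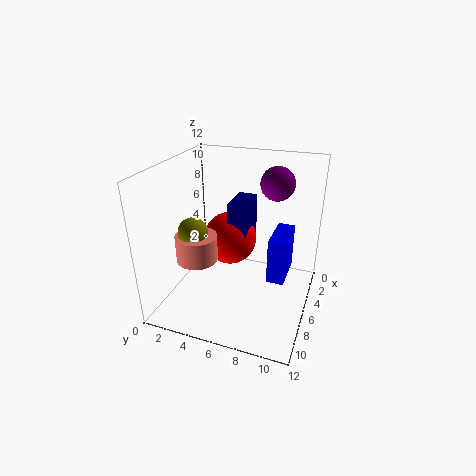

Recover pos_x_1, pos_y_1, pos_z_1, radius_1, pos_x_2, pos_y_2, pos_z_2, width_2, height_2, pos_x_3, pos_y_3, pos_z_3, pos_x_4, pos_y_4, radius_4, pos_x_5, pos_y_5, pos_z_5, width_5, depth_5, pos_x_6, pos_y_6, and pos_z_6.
pos_x_1 = 7.25, pos_y_1 = 2.75, pos_z_1 = 4, radius_1 = 1.75, pos_x_2 = 0.75, pos_y_2 = 4.25, pos_z_2 = 3, width_2 = 3.25, height_2 = 5, pos_x_3 = 7.25, pos_y_3 = 2.5, pos_z_3 = 6.5, pos_x_4 = 2.25, pos_y_4 = 8.25, radius_4 = 1.5, pos_x_5 = 2, pos_y_5 = 8.5, pos_z_5 = 2, width_5 = 3.75, depth_5 = 1.5, pos_x_6 = 2.75, pos_y_6 = 4, pos_z_6 = 4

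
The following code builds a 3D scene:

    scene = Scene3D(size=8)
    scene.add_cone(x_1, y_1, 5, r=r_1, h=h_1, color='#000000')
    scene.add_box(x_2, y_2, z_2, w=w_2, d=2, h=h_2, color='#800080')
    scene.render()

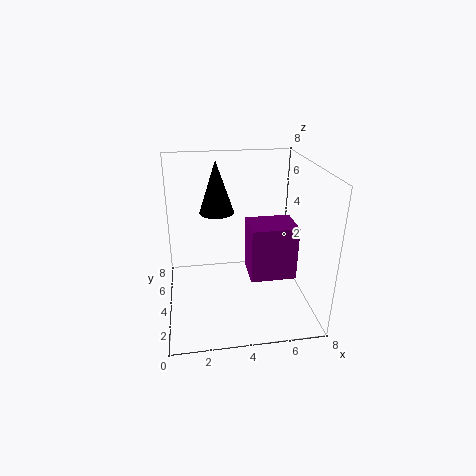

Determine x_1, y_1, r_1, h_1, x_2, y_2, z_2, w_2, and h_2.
x_1 = 3
y_1 = 5.5
r_1 = 1
h_1 = 3
x_2 = 4.5
y_2 = 2.5
z_2 = 2
w_2 = 2.5
h_2 = 3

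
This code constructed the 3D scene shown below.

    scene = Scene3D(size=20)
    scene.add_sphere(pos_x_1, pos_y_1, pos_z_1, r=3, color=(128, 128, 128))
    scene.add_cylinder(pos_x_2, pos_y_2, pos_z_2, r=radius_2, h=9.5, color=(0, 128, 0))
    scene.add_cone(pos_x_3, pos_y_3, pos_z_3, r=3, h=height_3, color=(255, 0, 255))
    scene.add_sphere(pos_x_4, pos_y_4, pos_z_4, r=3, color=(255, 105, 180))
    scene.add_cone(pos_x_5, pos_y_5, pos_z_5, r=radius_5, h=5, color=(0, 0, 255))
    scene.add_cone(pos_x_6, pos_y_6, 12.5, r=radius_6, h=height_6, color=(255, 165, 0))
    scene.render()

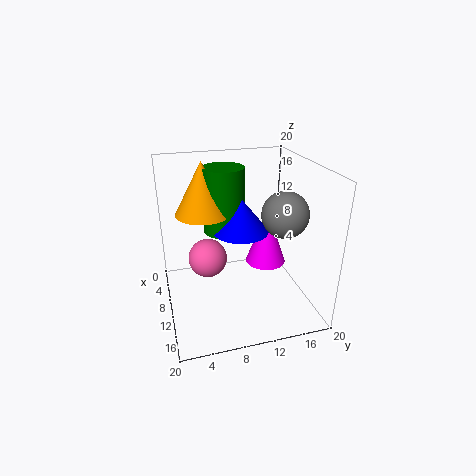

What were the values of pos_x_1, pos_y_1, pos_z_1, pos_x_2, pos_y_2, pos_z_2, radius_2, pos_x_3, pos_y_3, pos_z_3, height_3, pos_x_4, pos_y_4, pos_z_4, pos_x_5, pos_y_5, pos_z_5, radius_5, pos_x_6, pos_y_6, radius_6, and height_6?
pos_x_1 = 14
pos_y_1 = 15
pos_z_1 = 14.5
pos_x_2 = 6
pos_y_2 = 9
pos_z_2 = 9.5
radius_2 = 3
pos_x_3 = 8
pos_y_3 = 15
pos_z_3 = 4.5
height_3 = 8.5
pos_x_4 = 5
pos_y_4 = 6.5
pos_z_4 = 4.5
pos_x_5 = 8
pos_y_5 = 11
pos_z_5 = 10
radius_5 = 4
pos_x_6 = 6
pos_y_6 = 6
radius_6 = 4
height_6 = 7.5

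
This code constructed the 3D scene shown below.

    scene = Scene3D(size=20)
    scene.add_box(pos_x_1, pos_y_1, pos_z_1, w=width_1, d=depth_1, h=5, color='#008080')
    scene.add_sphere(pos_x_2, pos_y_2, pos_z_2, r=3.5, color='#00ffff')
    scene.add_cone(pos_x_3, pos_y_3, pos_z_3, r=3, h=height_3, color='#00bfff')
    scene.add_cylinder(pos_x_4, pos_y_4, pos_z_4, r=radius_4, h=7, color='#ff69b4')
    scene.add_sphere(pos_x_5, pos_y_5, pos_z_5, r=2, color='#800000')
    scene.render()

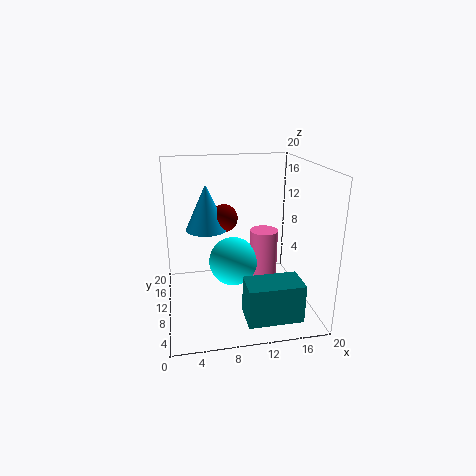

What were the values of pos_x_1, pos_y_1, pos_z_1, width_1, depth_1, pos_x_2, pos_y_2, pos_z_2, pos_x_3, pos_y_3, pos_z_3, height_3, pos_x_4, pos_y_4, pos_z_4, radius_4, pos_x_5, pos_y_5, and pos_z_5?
pos_x_1 = 9.5; pos_y_1 = 0.5; pos_z_1 = 2; width_1 = 7; depth_1 = 4; pos_x_2 = 9.5; pos_y_2 = 11; pos_z_2 = 6; pos_x_3 = 6; pos_y_3 = 13; pos_z_3 = 10.5; height_3 = 6.5; pos_x_4 = 14; pos_y_4 = 11; pos_z_4 = 3.5; radius_4 = 2; pos_x_5 = 8.5; pos_y_5 = 13; pos_z_5 = 12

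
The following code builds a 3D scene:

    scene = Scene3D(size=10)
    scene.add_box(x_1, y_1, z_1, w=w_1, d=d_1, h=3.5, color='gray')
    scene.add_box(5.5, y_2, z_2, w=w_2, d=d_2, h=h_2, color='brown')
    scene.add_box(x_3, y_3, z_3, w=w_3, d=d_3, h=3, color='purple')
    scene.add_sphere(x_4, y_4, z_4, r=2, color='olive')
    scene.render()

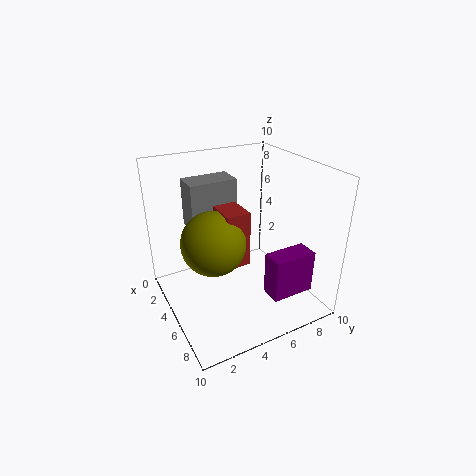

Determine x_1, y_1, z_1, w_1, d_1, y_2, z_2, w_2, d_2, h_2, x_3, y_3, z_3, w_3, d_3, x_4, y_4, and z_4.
x_1 = 1; y_1 = 2.5; z_1 = 5; w_1 = 2; d_1 = 3.5; y_2 = 3; z_2 = 4.5; w_2 = 2; d_2 = 1.5; h_2 = 3.5; x_3 = 7; y_3 = 6; z_3 = 1.5; w_3 = 1.5; d_3 = 3; x_4 = 6.5; y_4 = 2.5; z_4 = 6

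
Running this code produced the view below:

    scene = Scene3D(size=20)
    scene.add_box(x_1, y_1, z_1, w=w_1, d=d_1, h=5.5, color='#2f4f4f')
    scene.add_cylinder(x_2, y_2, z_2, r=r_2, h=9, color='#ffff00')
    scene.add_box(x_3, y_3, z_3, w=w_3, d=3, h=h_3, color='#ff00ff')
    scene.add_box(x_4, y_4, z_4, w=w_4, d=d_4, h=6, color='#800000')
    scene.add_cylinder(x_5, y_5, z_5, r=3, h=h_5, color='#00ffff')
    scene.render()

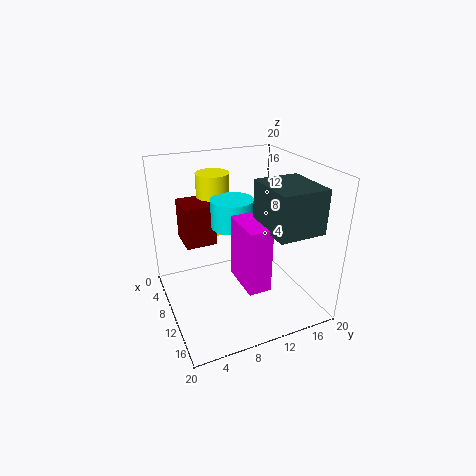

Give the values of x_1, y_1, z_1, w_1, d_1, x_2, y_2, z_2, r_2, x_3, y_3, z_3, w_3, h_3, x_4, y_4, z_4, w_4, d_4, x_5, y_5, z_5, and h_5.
x_1 = 12.5
y_1 = 11
z_1 = 13.5
w_1 = 7
d_1 = 6
x_2 = 3
y_2 = 9
z_2 = 8.5
r_2 = 2.5
x_3 = 11
y_3 = 8.5
z_3 = 5.5
w_3 = 6
h_3 = 8.5
x_4 = 2
y_4 = 3.5
z_4 = 8
w_4 = 5
d_4 = 4.5
x_5 = 8
y_5 = 10
z_5 = 11
h_5 = 4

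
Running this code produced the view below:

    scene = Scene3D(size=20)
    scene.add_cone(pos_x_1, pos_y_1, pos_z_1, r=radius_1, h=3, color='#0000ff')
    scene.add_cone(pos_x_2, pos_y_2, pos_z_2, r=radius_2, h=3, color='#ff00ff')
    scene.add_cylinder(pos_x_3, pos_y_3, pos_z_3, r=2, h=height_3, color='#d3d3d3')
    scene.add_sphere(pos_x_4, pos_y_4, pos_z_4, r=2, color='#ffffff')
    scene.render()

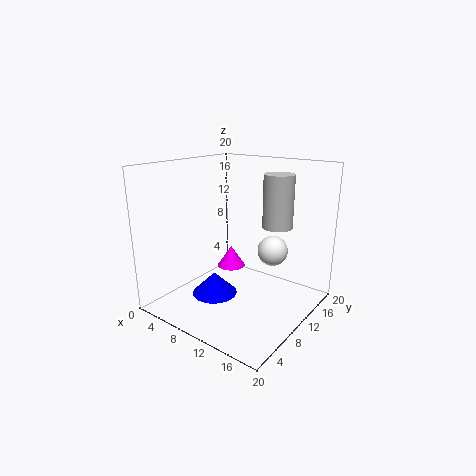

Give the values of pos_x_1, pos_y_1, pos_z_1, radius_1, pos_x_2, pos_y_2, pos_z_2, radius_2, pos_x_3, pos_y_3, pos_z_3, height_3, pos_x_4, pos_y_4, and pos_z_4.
pos_x_1 = 9; pos_y_1 = 6; pos_z_1 = 3; radius_1 = 3; pos_x_2 = 8; pos_y_2 = 11; pos_z_2 = 5; radius_2 = 2; pos_x_3 = 15; pos_y_3 = 12; pos_z_3 = 12; height_3 = 7; pos_x_4 = 15; pos_y_4 = 11; pos_z_4 = 9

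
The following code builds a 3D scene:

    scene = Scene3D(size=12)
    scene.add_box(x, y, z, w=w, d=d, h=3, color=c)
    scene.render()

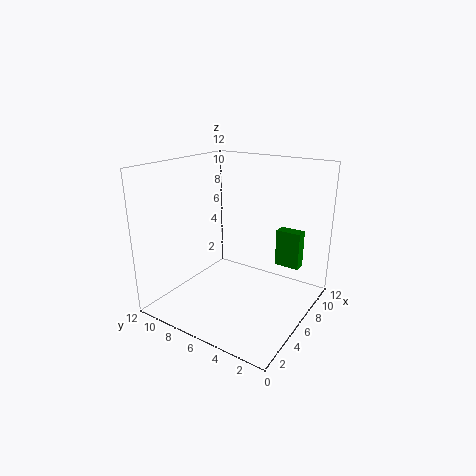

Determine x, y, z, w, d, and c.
x = 7, y = 1, z = 4, w = 1, d = 2, c = 'green'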